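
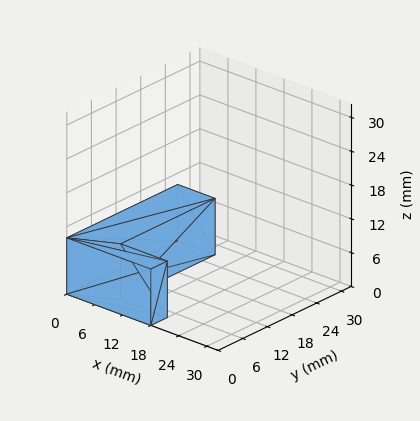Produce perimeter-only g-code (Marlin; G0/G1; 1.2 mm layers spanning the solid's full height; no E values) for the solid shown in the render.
Reading the render: the shape is an L-shaped prism: outer 18 × 27 mm, arm thicknesses ≈ 4 mm (horizontal) and 8 mm (vertical), extruded 10 mm in z (dimensions read to the nearest mm from the axis ticks). For the g-code, the solid's height is divided into equal slices at the stated Δz and each level perimeter traced with G1 moves after a G0 lift.

; perimeter-only toolpath
G21 ; units = mm
G90 ; absolute positioning
G28 ; home
; layer 1
G0 Z1.2
G0 X0.0 Y0.0
G1 X18.0 Y0.0
G1 X18.0 Y4.0
G1 X8.0 Y4.0
G1 X8.0 Y27.0
G1 X0.0 Y27.0
G1 X0.0 Y0.0
; layer 2
G0 Z2.5
G0 X0.0 Y0.0
G1 X18.0 Y0.0
G1 X18.0 Y4.0
G1 X8.0 Y4.0
G1 X8.0 Y27.0
G1 X0.0 Y27.0
G1 X0.0 Y0.0
; layer 3
G0 Z3.8
G0 X0.0 Y0.0
G1 X18.0 Y0.0
G1 X18.0 Y4.0
G1 X8.0 Y4.0
G1 X8.0 Y27.0
G1 X0.0 Y27.0
G1 X0.0 Y0.0
; layer 4
G0 Z5.0
G0 X0.0 Y0.0
G1 X18.0 Y0.0
G1 X18.0 Y4.0
G1 X8.0 Y4.0
G1 X8.0 Y27.0
G1 X0.0 Y27.0
G1 X0.0 Y0.0
; layer 5
G0 Z6.2
G0 X0.0 Y0.0
G1 X18.0 Y0.0
G1 X18.0 Y4.0
G1 X8.0 Y4.0
G1 X8.0 Y27.0
G1 X0.0 Y27.0
G1 X0.0 Y0.0
; layer 6
G0 Z7.5
G0 X0.0 Y0.0
G1 X18.0 Y0.0
G1 X18.0 Y4.0
G1 X8.0 Y4.0
G1 X8.0 Y27.0
G1 X0.0 Y27.0
G1 X0.0 Y0.0
; layer 7
G0 Z8.8
G0 X0.0 Y0.0
G1 X18.0 Y0.0
G1 X18.0 Y4.0
G1 X8.0 Y4.0
G1 X8.0 Y27.0
G1 X0.0 Y27.0
G1 X0.0 Y0.0
; layer 8
G0 Z10.0
G0 X0.0 Y0.0
G1 X18.0 Y0.0
G1 X18.0 Y4.0
G1 X8.0 Y4.0
G1 X8.0 Y27.0
G1 X0.0 Y27.0
G1 X0.0 Y0.0
M2 ; end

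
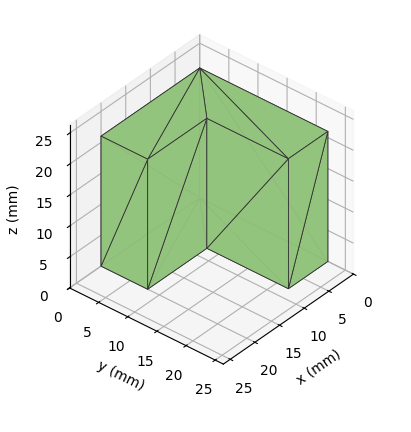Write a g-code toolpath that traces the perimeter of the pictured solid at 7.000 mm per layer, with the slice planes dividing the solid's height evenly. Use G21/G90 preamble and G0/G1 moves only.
Reading the render: the shape is an L-shaped prism: outer 20 × 22 mm, arm thicknesses ≈ 8 mm (horizontal) and 8 mm (vertical), extruded 21 mm in z (dimensions read to the nearest mm from the axis ticks). For the g-code, the solid's height is divided into equal slices at the stated Δz and each level perimeter traced with G1 moves after a G0 lift.

; perimeter-only toolpath
G21 ; units = mm
G90 ; absolute positioning
G28 ; home
; layer 1
G0 Z7.000
G0 X0.000 Y0.000
G1 X20.000 Y0.000
G1 X20.000 Y8.000
G1 X8.000 Y8.000
G1 X8.000 Y22.000
G1 X0.000 Y22.000
G1 X0.000 Y0.000
; layer 2
G0 Z14.000
G0 X0.000 Y0.000
G1 X20.000 Y0.000
G1 X20.000 Y8.000
G1 X8.000 Y8.000
G1 X8.000 Y22.000
G1 X0.000 Y22.000
G1 X0.000 Y0.000
; layer 3
G0 Z21.000
G0 X0.000 Y0.000
G1 X20.000 Y0.000
G1 X20.000 Y8.000
G1 X8.000 Y8.000
G1 X8.000 Y22.000
G1 X0.000 Y22.000
G1 X0.000 Y0.000
M2 ; end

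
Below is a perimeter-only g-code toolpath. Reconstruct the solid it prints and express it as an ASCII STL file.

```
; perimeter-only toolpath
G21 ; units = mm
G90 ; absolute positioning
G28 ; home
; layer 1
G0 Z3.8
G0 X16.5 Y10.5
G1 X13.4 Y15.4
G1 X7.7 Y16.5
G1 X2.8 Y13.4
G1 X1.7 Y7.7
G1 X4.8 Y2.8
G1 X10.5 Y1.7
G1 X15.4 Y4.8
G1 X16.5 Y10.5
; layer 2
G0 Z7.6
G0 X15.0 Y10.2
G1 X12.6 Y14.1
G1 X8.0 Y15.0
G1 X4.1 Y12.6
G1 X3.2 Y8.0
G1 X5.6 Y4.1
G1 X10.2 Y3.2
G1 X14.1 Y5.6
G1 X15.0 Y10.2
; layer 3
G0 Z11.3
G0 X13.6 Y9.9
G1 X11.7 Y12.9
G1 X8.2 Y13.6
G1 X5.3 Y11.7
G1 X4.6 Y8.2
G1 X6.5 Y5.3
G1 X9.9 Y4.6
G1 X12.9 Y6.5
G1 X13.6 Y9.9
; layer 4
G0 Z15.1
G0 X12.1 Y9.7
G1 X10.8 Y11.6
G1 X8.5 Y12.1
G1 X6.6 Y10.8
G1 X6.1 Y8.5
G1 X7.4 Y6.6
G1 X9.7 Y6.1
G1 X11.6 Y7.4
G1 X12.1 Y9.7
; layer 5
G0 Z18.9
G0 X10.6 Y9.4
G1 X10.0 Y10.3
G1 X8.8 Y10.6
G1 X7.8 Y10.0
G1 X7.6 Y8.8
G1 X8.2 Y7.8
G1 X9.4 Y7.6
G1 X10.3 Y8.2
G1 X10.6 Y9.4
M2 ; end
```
solid part
  facet normal 0.0000 0.0000 -1.0000
    outer loop
      vertex 7.4 18.0 0.0
      vertex 14.3 16.6 0.0
      vertex 18.0 10.8 0.0
    endloop
  endfacet
  facet normal 0.0000 0.0000 -1.0000
    outer loop
      vertex 1.6 14.3 0.0
      vertex 7.4 18.0 0.0
      vertex 18.0 10.8 0.0
    endloop
  endfacet
  facet normal 0.0000 0.0000 -1.0000
    outer loop
      vertex 0.2 7.4 0.0
      vertex 1.6 14.3 0.0
      vertex 18.0 10.8 0.0
    endloop
  endfacet
  facet normal 0.0000 0.0000 -1.0000
    outer loop
      vertex 3.9 1.6 0.0
      vertex 0.2 7.4 0.0
      vertex 18.0 10.8 0.0
    endloop
  endfacet
  facet normal 0.0000 0.0000 -1.0000
    outer loop
      vertex 10.8 0.2 0.0
      vertex 3.9 1.6 0.0
      vertex 18.0 10.8 0.0
    endloop
  endfacet
  facet normal 0.0000 0.0000 -1.0000
    outer loop
      vertex 16.6 3.9 0.0
      vertex 10.8 0.2 0.0
      vertex 18.0 10.8 0.0
    endloop
  endfacet
  facet normal 0.7905 0.5043 0.3477
    outer loop
      vertex 18.0 10.8 0.0
      vertex 14.3 16.6 0.0
      vertex 9.1 9.1 22.7
    endloop
  endfacet
  facet normal 0.1865 0.9193 0.3465
    outer loop
      vertex 14.3 16.6 0.0
      vertex 7.4 18.0 0.0
      vertex 9.1 9.1 22.7
    endloop
  endfacet
  facet normal -0.5043 0.7905 0.3477
    outer loop
      vertex 7.4 18.0 0.0
      vertex 1.6 14.3 0.0
      vertex 9.1 9.1 22.7
    endloop
  endfacet
  facet normal -0.9193 0.1865 0.3465
    outer loop
      vertex 1.6 14.3 0.0
      vertex 0.2 7.4 0.0
      vertex 9.1 9.1 22.7
    endloop
  endfacet
  facet normal -0.7905 -0.5043 0.3477
    outer loop
      vertex 0.2 7.4 0.0
      vertex 3.9 1.6 0.0
      vertex 9.1 9.1 22.7
    endloop
  endfacet
  facet normal -0.1865 -0.9193 0.3465
    outer loop
      vertex 3.9 1.6 0.0
      vertex 10.8 0.2 0.0
      vertex 9.1 9.1 22.7
    endloop
  endfacet
  facet normal 0.5043 -0.7905 0.3477
    outer loop
      vertex 10.8 0.2 0.0
      vertex 16.6 3.9 0.0
      vertex 9.1 9.1 22.7
    endloop
  endfacet
  facet normal 0.9193 -0.1865 0.3465
    outer loop
      vertex 16.6 3.9 0.0
      vertex 18.0 10.8 0.0
      vertex 9.1 9.1 22.7
    endloop
  endfacet
endsolid part

The G0 Z moves step by Δz≈3.8 mm. The G1 loops shrink linearly with z, so the solid tapers from its base footprint up to z≈22.7. Closing with a flat bottom cap and the tapered top and triangulating gives 14 facets — a regular 8-sided pyramid, base circumscribed radius ≈ 9.1 mm, apex at z ≈ 22.7 mm.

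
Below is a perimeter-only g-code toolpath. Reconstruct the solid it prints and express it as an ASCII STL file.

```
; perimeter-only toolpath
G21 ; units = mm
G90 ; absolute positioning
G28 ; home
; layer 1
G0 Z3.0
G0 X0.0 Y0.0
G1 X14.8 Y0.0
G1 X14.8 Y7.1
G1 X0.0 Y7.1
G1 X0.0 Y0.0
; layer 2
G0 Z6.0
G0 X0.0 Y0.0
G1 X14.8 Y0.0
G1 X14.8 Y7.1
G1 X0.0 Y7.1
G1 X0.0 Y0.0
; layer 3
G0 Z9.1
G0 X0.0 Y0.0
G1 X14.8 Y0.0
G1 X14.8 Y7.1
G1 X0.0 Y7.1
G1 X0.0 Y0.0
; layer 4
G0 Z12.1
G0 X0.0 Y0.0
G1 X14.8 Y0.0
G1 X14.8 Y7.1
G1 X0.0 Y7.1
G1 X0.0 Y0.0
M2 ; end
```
solid part
  facet normal 0.0000 0.0000 -1.0000
    outer loop
      vertex 14.8 7.1 0.0
      vertex 14.8 0.0 0.0
      vertex 0.0 0.0 0.0
    endloop
  endfacet
  facet normal 0.0000 0.0000 -1.0000
    outer loop
      vertex 0.0 7.1 0.0
      vertex 14.8 7.1 0.0
      vertex 0.0 0.0 0.0
    endloop
  endfacet
  facet normal 0.0000 0.0000 1.0000
    outer loop
      vertex 0.0 0.0 12.1
      vertex 14.8 0.0 12.1
      vertex 14.8 7.1 12.1
    endloop
  endfacet
  facet normal 0.0000 0.0000 1.0000
    outer loop
      vertex 0.0 0.0 12.1
      vertex 14.8 7.1 12.1
      vertex 0.0 7.1 12.1
    endloop
  endfacet
  facet normal 0.0000 -1.0000 0.0000
    outer loop
      vertex 0.0 0.0 0.0
      vertex 14.8 0.0 0.0
      vertex 14.8 0.0 12.1
    endloop
  endfacet
  facet normal 0.0000 -1.0000 0.0000
    outer loop
      vertex 0.0 0.0 0.0
      vertex 14.8 0.0 12.1
      vertex 0.0 0.0 12.1
    endloop
  endfacet
  facet normal 0.0000 1.0000 0.0000
    outer loop
      vertex 14.8 7.1 12.1
      vertex 14.8 7.1 0.0
      vertex 0.0 7.1 0.0
    endloop
  endfacet
  facet normal 0.0000 1.0000 0.0000
    outer loop
      vertex 0.0 7.1 12.1
      vertex 14.8 7.1 12.1
      vertex 0.0 7.1 0.0
    endloop
  endfacet
  facet normal -1.0000 0.0000 0.0000
    outer loop
      vertex 0.0 7.1 12.1
      vertex 0.0 7.1 0.0
      vertex 0.0 0.0 0.0
    endloop
  endfacet
  facet normal -1.0000 0.0000 0.0000
    outer loop
      vertex 0.0 0.0 12.1
      vertex 0.0 7.1 12.1
      vertex 0.0 0.0 0.0
    endloop
  endfacet
  facet normal 1.0000 0.0000 0.0000
    outer loop
      vertex 14.8 0.0 0.0
      vertex 14.8 7.1 0.0
      vertex 14.8 7.1 12.1
    endloop
  endfacet
  facet normal 1.0000 0.0000 0.0000
    outer loop
      vertex 14.8 0.0 0.0
      vertex 14.8 7.1 12.1
      vertex 14.8 0.0 12.1
    endloop
  endfacet
endsolid part

The G0 Z moves step by Δz≈3.0 mm. Every layer's G1 loop is the same polygon, so the solid is a straight extrusion of it from z=0 to z≈12.1. Closing with flat bottom and top caps and triangulating gives 12 facets — a rectangular box, roughly 14.8 × 7.1 mm footprint and 12.1 mm tall.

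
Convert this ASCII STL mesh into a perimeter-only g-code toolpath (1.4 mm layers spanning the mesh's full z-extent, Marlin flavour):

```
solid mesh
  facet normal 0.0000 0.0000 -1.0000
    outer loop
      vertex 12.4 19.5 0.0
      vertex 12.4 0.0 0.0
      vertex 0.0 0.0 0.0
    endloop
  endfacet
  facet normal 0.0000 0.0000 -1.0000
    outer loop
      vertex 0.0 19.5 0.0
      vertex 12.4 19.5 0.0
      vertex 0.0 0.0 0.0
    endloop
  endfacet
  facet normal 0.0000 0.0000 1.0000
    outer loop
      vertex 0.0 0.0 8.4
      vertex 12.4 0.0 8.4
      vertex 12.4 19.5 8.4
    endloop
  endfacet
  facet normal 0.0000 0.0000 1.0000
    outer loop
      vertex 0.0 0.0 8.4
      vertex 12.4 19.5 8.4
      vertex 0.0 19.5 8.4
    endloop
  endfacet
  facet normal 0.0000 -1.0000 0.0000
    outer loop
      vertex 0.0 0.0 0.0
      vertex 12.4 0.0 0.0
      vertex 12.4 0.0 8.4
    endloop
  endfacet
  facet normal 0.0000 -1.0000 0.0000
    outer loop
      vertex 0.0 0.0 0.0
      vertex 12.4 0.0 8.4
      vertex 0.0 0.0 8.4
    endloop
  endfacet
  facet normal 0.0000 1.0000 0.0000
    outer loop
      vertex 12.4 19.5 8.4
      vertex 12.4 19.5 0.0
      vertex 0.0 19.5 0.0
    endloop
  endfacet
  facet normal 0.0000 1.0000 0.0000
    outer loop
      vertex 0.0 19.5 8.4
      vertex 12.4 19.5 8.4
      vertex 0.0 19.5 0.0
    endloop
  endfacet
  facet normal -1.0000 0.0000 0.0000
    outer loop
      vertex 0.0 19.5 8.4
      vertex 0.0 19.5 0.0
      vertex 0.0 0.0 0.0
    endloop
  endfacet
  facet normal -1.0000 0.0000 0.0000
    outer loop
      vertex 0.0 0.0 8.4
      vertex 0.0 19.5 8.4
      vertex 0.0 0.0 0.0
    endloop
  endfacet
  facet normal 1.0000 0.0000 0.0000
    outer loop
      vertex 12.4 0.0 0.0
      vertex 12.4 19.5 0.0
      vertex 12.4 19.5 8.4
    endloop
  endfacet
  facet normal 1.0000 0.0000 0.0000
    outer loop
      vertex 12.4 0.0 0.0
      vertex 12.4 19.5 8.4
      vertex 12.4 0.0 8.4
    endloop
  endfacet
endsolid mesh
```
; perimeter-only toolpath
G21 ; units = mm
G90 ; absolute positioning
G28 ; home
; layer 1
G0 Z1.4
G0 X0.0 Y0.0
G1 X12.4 Y0.0
G1 X12.4 Y19.5
G1 X0.0 Y19.5
G1 X0.0 Y0.0
; layer 2
G0 Z2.8
G0 X0.0 Y0.0
G1 X12.4 Y0.0
G1 X12.4 Y19.5
G1 X0.0 Y19.5
G1 X0.0 Y0.0
; layer 3
G0 Z4.2
G0 X0.0 Y0.0
G1 X12.4 Y0.0
G1 X12.4 Y19.5
G1 X0.0 Y19.5
G1 X0.0 Y0.0
; layer 4
G0 Z5.6
G0 X0.0 Y0.0
G1 X12.4 Y0.0
G1 X12.4 Y19.5
G1 X0.0 Y19.5
G1 X0.0 Y0.0
; layer 5
G0 Z7.0
G0 X0.0 Y0.0
G1 X12.4 Y0.0
G1 X12.4 Y19.5
G1 X0.0 Y19.5
G1 X0.0 Y0.0
; layer 6
G0 Z8.4
G0 X0.0 Y0.0
G1 X12.4 Y0.0
G1 X12.4 Y19.5
G1 X0.0 Y19.5
G1 X0.0 Y0.0
M2 ; end

The solid is a rectangular box, roughly 12.4 × 19.5 mm footprint and 8.4 mm tall. Slicing at Δz = 1.4 mm — 6 equal slices spanning the solid's height, so layer i sits at z = i·h/6 — gives 6 non-empty perimeters. Each is a 4-segment closed polygon; G0 lifts to the layer z and rapids to the start vertex, then G1 traces the edges.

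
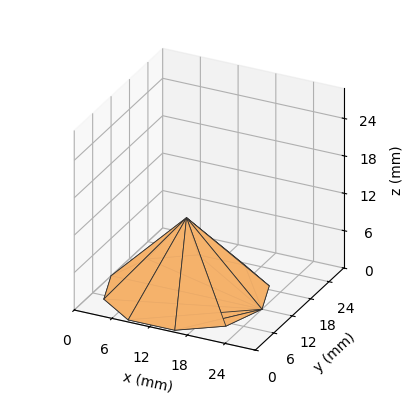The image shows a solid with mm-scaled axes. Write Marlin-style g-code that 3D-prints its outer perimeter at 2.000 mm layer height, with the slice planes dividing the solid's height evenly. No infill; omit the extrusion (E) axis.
Reading the render: the shape is a regular 10-sided pyramid, base circumscribed radius ≈ 12 mm, apex at z ≈ 12 mm (dimensions read to the nearest mm from the axis ticks). For the g-code, the solid's height is divided into equal slices at the stated Δz and each level perimeter traced with G1 moves after a G0 lift.

; perimeter-only toolpath
G21 ; units = mm
G90 ; absolute positioning
G28 ; home
; layer 1
G0 Z2.000
G0 X22.000 Y12.000
G1 X20.090 Y17.878
G1 X15.090 Y21.511
G1 X8.910 Y21.511
G1 X3.910 Y17.878
G1 X2.000 Y12.000
G1 X3.910 Y6.123
G1 X8.910 Y2.489
G1 X15.090 Y2.489
G1 X20.090 Y6.123
G1 X22.000 Y12.000
; layer 2
G0 Z4.000
G0 X20.000 Y12.000
G1 X18.472 Y16.702
G1 X14.472 Y19.609
G1 X9.528 Y19.609
G1 X5.528 Y16.702
G1 X4.000 Y12.000
G1 X5.528 Y7.298
G1 X9.528 Y4.391
G1 X14.472 Y4.391
G1 X18.472 Y7.298
G1 X20.000 Y12.000
; layer 3
G0 Z6.000
G0 X18.000 Y12.000
G1 X16.854 Y15.527
G1 X13.854 Y17.706
G1 X10.146 Y17.706
G1 X7.146 Y15.527
G1 X6.000 Y12.000
G1 X7.146 Y8.473
G1 X10.146 Y6.293
G1 X13.854 Y6.293
G1 X16.854 Y8.473
G1 X18.000 Y12.000
; layer 4
G0 Z8.000
G0 X16.000 Y12.000
G1 X15.236 Y14.351
G1 X13.236 Y15.804
G1 X10.764 Y15.804
G1 X8.764 Y14.351
G1 X8.000 Y12.000
G1 X8.764 Y9.649
G1 X10.764 Y8.196
G1 X13.236 Y8.196
G1 X15.236 Y9.649
G1 X16.000 Y12.000
; layer 5
G0 Z10.000
G0 X14.000 Y12.000
G1 X13.618 Y13.175
G1 X12.618 Y13.902
G1 X11.382 Y13.902
G1 X10.382 Y13.175
G1 X10.000 Y12.000
G1 X10.382 Y10.825
G1 X11.382 Y10.098
G1 X12.618 Y10.098
G1 X13.618 Y10.825
G1 X14.000 Y12.000
M2 ; end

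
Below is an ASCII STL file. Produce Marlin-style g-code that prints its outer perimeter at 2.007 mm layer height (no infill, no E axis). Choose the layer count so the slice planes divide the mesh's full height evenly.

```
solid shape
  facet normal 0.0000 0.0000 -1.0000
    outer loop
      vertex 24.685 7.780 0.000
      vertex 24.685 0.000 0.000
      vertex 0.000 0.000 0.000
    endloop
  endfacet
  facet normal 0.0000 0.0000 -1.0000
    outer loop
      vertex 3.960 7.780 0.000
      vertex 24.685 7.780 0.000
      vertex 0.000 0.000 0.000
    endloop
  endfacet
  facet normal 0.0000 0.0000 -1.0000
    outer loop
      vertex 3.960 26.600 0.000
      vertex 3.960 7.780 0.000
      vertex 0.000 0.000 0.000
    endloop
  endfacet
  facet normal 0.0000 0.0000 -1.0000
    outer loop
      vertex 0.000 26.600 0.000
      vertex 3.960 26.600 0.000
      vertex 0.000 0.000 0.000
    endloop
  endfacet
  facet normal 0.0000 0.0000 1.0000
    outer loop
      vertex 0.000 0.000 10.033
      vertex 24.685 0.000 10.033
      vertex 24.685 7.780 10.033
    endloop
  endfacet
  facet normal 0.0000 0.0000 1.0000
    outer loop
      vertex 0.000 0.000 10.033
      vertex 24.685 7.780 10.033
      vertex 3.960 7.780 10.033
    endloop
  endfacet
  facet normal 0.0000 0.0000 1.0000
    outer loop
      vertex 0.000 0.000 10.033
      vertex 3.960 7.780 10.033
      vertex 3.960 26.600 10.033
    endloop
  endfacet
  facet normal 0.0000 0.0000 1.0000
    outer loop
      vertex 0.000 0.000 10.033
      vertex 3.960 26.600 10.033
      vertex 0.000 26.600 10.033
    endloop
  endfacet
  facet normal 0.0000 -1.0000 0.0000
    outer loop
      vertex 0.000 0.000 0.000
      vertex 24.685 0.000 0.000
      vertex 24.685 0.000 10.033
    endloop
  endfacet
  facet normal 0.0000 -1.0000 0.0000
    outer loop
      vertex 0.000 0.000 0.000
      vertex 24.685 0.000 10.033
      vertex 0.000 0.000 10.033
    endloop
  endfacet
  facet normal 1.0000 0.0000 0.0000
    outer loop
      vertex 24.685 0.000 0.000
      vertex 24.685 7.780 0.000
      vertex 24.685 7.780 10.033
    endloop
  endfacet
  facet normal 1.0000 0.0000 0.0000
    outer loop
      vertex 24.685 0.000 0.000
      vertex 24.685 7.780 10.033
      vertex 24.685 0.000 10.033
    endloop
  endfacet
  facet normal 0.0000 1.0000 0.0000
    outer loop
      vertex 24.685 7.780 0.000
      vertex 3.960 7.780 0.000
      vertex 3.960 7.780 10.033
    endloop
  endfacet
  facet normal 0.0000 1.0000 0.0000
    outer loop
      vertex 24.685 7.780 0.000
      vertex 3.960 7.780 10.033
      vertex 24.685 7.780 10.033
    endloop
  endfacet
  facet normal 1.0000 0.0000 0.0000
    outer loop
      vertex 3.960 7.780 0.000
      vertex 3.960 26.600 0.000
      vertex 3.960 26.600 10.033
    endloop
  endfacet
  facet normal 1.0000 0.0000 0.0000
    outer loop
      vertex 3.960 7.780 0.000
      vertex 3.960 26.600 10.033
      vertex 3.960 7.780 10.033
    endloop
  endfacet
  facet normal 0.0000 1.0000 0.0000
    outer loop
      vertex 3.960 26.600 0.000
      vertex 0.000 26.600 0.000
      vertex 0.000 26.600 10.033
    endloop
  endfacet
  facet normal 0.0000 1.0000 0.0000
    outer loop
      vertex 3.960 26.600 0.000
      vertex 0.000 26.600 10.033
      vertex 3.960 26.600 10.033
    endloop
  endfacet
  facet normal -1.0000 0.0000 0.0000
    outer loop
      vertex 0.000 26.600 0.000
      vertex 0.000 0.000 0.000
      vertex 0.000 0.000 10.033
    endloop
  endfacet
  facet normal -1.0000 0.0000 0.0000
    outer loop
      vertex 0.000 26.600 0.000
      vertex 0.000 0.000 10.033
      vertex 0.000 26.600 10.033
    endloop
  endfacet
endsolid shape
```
; perimeter-only toolpath
G21 ; units = mm
G90 ; absolute positioning
G28 ; home
; layer 1
G0 Z2.007
G0 X0.000 Y0.000
G1 X24.685 Y0.000
G1 X24.685 Y7.780
G1 X3.960 Y7.780
G1 X3.960 Y26.600
G1 X0.000 Y26.600
G1 X0.000 Y0.000
; layer 2
G0 Z4.013
G0 X0.000 Y0.000
G1 X24.685 Y0.000
G1 X24.685 Y7.780
G1 X3.960 Y7.780
G1 X3.960 Y26.600
G1 X0.000 Y26.600
G1 X0.000 Y0.000
; layer 3
G0 Z6.020
G0 X0.000 Y0.000
G1 X24.685 Y0.000
G1 X24.685 Y7.780
G1 X3.960 Y7.780
G1 X3.960 Y26.600
G1 X0.000 Y26.600
G1 X0.000 Y0.000
; layer 4
G0 Z8.026
G0 X0.000 Y0.000
G1 X24.685 Y0.000
G1 X24.685 Y7.780
G1 X3.960 Y7.780
G1 X3.960 Y26.600
G1 X0.000 Y26.600
G1 X0.000 Y0.000
; layer 5
G0 Z10.033
G0 X0.000 Y0.000
G1 X24.685 Y0.000
G1 X24.685 Y7.780
G1 X3.960 Y7.780
G1 X3.960 Y26.600
G1 X0.000 Y26.600
G1 X0.000 Y0.000
M2 ; end

The solid is an L-shaped prism: outer 24.7 × 26.6 mm, arm thicknesses ≈ 7.78 mm (horizontal) and 3.96 mm (vertical), extruded 10 mm in z. Slicing at Δz = 2.007 mm — 5 equal slices spanning the solid's height, so layer i sits at z = i·h/5 — gives 5 non-empty perimeters. Each is a 6-segment closed polygon; G0 lifts to the layer z and rapids to the start vertex, then G1 traces the edges.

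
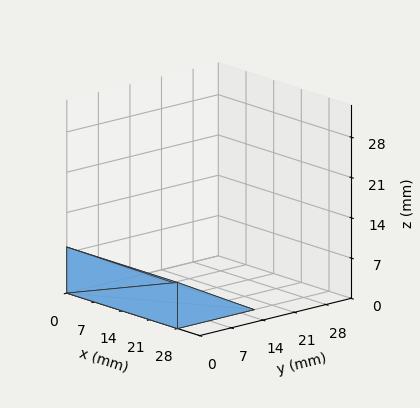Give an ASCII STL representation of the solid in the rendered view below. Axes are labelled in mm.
Reading the render: the shape is a wedge (ramp): 28 × 17 mm base, rising to 8 mm along the y=0 edge and sloping linearly to z=0 at y=17 (dimensions read to the nearest mm from the axis ticks). For the STL, each face is triangulated and given an outward normal.

solid part
  facet normal 0.0000 0.0000 -1.0000
    outer loop
      vertex 28.0 17.0 0.0
      vertex 28.0 0.0 0.0
      vertex 0.0 0.0 0.0
    endloop
  endfacet
  facet normal 0.0000 0.0000 -1.0000
    outer loop
      vertex 0.0 17.0 0.0
      vertex 28.0 17.0 0.0
      vertex 0.0 0.0 0.0
    endloop
  endfacet
  facet normal 0.0000 -1.0000 0.0000
    outer loop
      vertex 0.0 0.0 0.0
      vertex 28.0 0.0 0.0
      vertex 28.0 0.0 8.0
    endloop
  endfacet
  facet normal 0.0000 -1.0000 0.0000
    outer loop
      vertex 0.0 0.0 0.0
      vertex 28.0 0.0 8.0
      vertex 0.0 0.0 8.0
    endloop
  endfacet
  facet normal 0.0000 0.4258 0.9048
    outer loop
      vertex 0.0 0.0 8.0
      vertex 28.0 0.0 8.0
      vertex 28.0 17.0 0.0
    endloop
  endfacet
  facet normal 0.0000 0.4258 0.9048
    outer loop
      vertex 0.0 0.0 8.0
      vertex 28.0 17.0 0.0
      vertex 0.0 17.0 0.0
    endloop
  endfacet
  facet normal -1.0000 0.0000 0.0000
    outer loop
      vertex 0.0 0.0 8.0
      vertex 0.0 17.0 0.0
      vertex 0.0 0.0 0.0
    endloop
  endfacet
  facet normal 1.0000 0.0000 0.0000
    outer loop
      vertex 28.0 0.0 0.0
      vertex 28.0 17.0 0.0
      vertex 28.0 0.0 8.0
    endloop
  endfacet
endsolid part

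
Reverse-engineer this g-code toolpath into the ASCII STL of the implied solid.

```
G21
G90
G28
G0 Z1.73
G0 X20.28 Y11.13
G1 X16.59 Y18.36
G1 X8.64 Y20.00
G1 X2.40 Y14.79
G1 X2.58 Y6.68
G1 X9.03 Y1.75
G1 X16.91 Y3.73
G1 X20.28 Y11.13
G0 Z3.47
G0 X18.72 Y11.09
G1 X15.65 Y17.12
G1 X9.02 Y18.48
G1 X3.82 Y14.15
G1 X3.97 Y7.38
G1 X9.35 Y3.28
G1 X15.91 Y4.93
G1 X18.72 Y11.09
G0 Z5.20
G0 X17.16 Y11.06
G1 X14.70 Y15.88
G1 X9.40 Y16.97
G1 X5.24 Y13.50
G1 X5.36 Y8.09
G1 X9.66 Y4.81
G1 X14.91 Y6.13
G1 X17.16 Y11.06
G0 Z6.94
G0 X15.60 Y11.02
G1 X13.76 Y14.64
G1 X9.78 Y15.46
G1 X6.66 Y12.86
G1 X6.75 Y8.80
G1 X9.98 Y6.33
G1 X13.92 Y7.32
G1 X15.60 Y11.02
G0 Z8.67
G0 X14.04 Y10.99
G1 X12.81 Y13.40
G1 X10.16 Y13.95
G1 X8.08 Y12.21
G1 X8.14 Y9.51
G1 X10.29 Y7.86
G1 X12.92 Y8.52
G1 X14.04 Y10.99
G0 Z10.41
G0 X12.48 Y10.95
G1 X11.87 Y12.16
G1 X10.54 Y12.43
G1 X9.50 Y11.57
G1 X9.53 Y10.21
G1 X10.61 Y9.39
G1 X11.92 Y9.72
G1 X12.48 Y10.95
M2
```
solid part
  facet normal 0.0000 0.0000 -1.0000
    outer loop
      vertex 8.26 21.51 0.00
      vertex 17.54 19.60 0.00
      vertex 21.84 11.16 0.00
    endloop
  endfacet
  facet normal 0.0000 0.0000 -1.0000
    outer loop
      vertex 0.98 15.44 0.00
      vertex 8.26 21.51 0.00
      vertex 21.84 11.16 0.00
    endloop
  endfacet
  facet normal 0.0000 0.0000 -1.0000
    outer loop
      vertex 1.19 5.97 0.00
      vertex 0.98 15.44 0.00
      vertex 21.84 11.16 0.00
    endloop
  endfacet
  facet normal 0.0000 0.0000 -1.0000
    outer loop
      vertex 8.72 0.22 0.00
      vertex 1.19 5.97 0.00
      vertex 21.84 11.16 0.00
    endloop
  endfacet
  facet normal 0.0000 0.0000 -1.0000
    outer loop
      vertex 17.91 2.53 0.00
      vertex 8.72 0.22 0.00
      vertex 21.84 11.16 0.00
    endloop
  endfacet
  facet normal 0.6922 0.3527 0.6296
    outer loop
      vertex 21.84 11.16 0.00
      vertex 17.54 19.60 0.00
      vertex 10.92 10.92 12.14
    endloop
  endfacet
  facet normal 0.1566 0.7610 0.6295
    outer loop
      vertex 17.54 19.60 0.00
      vertex 8.26 21.51 0.00
      vertex 10.92 10.92 12.14
    endloop
  endfacet
  facet normal -0.4976 0.5967 0.6296
    outer loop
      vertex 8.26 21.51 0.00
      vertex 0.98 15.44 0.00
      vertex 10.92 10.92 12.14
    endloop
  endfacet
  facet normal -0.7767 -0.0172 0.6296
    outer loop
      vertex 0.98 15.44 0.00
      vertex 1.19 5.97 0.00
      vertex 10.92 10.92 12.14
    endloop
  endfacet
  facet normal -0.4715 -0.6174 0.6296
    outer loop
      vertex 1.19 5.97 0.00
      vertex 8.72 0.22 0.00
      vertex 10.92 10.92 12.14
    endloop
  endfacet
  facet normal 0.1894 -0.7534 0.6297
    outer loop
      vertex 8.72 0.22 0.00
      vertex 17.91 2.53 0.00
      vertex 10.92 10.92 12.14
    endloop
  endfacet
  facet normal 0.7070 -0.3220 0.6296
    outer loop
      vertex 17.91 2.53 0.00
      vertex 21.84 11.16 0.00
      vertex 10.92 10.92 12.14
    endloop
  endfacet
endsolid part

The G0 Z moves step by Δz≈1.73 mm. The G1 loops shrink linearly with z, so the solid tapers from its base footprint up to z≈12.1. Closing with a flat bottom cap and the tapered top and triangulating gives 12 facets — a regular 7-sided pyramid, base circumscribed radius ≈ 10.9 mm, apex at z ≈ 12.1 mm.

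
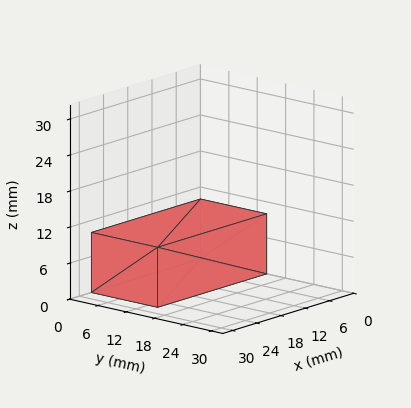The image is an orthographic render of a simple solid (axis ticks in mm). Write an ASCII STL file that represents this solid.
Reading the render: the shape is a rectangular box, roughly 27 × 14 mm footprint and 10 mm tall (dimensions read to the nearest mm from the axis ticks). For the STL, each face is triangulated and given an outward normal.

solid part
  facet normal 0.0000 0.0000 -1.0000
    outer loop
      vertex 27.0 14.0 0.0
      vertex 27.0 0.0 0.0
      vertex 0.0 0.0 0.0
    endloop
  endfacet
  facet normal 0.0000 0.0000 -1.0000
    outer loop
      vertex 0.0 14.0 0.0
      vertex 27.0 14.0 0.0
      vertex 0.0 0.0 0.0
    endloop
  endfacet
  facet normal 0.0000 0.0000 1.0000
    outer loop
      vertex 0.0 0.0 10.0
      vertex 27.0 0.0 10.0
      vertex 27.0 14.0 10.0
    endloop
  endfacet
  facet normal 0.0000 0.0000 1.0000
    outer loop
      vertex 0.0 0.0 10.0
      vertex 27.0 14.0 10.0
      vertex 0.0 14.0 10.0
    endloop
  endfacet
  facet normal 0.0000 -1.0000 0.0000
    outer loop
      vertex 0.0 0.0 0.0
      vertex 27.0 0.0 0.0
      vertex 27.0 0.0 10.0
    endloop
  endfacet
  facet normal 0.0000 -1.0000 0.0000
    outer loop
      vertex 0.0 0.0 0.0
      vertex 27.0 0.0 10.0
      vertex 0.0 0.0 10.0
    endloop
  endfacet
  facet normal 0.0000 1.0000 0.0000
    outer loop
      vertex 27.0 14.0 10.0
      vertex 27.0 14.0 0.0
      vertex 0.0 14.0 0.0
    endloop
  endfacet
  facet normal 0.0000 1.0000 0.0000
    outer loop
      vertex 0.0 14.0 10.0
      vertex 27.0 14.0 10.0
      vertex 0.0 14.0 0.0
    endloop
  endfacet
  facet normal -1.0000 0.0000 0.0000
    outer loop
      vertex 0.0 14.0 10.0
      vertex 0.0 14.0 0.0
      vertex 0.0 0.0 0.0
    endloop
  endfacet
  facet normal -1.0000 0.0000 0.0000
    outer loop
      vertex 0.0 0.0 10.0
      vertex 0.0 14.0 10.0
      vertex 0.0 0.0 0.0
    endloop
  endfacet
  facet normal 1.0000 0.0000 0.0000
    outer loop
      vertex 27.0 0.0 0.0
      vertex 27.0 14.0 0.0
      vertex 27.0 14.0 10.0
    endloop
  endfacet
  facet normal 1.0000 0.0000 0.0000
    outer loop
      vertex 27.0 0.0 0.0
      vertex 27.0 14.0 10.0
      vertex 27.0 0.0 10.0
    endloop
  endfacet
endsolid part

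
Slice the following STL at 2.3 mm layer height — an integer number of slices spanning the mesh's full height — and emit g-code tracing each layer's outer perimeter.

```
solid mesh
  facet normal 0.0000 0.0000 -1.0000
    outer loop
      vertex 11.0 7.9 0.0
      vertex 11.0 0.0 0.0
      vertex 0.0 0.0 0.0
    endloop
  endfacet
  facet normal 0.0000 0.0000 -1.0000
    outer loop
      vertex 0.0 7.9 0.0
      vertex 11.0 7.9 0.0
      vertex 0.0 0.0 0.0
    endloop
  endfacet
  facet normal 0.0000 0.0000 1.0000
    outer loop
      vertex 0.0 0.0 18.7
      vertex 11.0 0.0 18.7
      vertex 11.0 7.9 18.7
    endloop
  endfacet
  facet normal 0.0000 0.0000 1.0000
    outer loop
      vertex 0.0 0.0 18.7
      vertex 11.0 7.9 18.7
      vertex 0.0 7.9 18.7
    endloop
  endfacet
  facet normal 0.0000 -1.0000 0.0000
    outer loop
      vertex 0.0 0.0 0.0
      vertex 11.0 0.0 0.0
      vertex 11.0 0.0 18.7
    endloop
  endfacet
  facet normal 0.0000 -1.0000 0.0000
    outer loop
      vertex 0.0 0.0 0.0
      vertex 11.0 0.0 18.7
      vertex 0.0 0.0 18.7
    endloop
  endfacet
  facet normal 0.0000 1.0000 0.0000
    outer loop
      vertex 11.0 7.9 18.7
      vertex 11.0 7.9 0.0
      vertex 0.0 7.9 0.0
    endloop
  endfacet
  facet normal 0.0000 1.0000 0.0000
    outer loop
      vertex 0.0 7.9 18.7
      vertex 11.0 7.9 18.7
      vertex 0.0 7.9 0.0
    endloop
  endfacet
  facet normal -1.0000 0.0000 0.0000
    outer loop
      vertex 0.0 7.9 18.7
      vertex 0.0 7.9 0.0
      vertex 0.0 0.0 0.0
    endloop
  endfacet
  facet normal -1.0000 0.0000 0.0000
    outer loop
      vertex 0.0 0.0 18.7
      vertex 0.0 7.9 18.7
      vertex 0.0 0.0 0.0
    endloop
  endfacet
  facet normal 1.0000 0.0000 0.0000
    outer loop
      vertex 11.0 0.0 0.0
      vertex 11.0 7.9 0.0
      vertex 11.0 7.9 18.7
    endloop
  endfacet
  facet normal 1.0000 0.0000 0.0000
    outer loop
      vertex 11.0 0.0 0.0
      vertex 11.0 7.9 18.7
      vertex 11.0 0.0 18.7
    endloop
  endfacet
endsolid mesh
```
; perimeter-only toolpath
G21 ; units = mm
G90 ; absolute positioning
G28 ; home
; layer 1
G0 Z2.3
G0 X0.0 Y0.0
G1 X11.0 Y0.0
G1 X11.0 Y7.9
G1 X0.0 Y7.9
G1 X0.0 Y0.0
; layer 2
G0 Z4.7
G0 X0.0 Y0.0
G1 X11.0 Y0.0
G1 X11.0 Y7.9
G1 X0.0 Y7.9
G1 X0.0 Y0.0
; layer 3
G0 Z7.0
G0 X0.0 Y0.0
G1 X11.0 Y0.0
G1 X11.0 Y7.9
G1 X0.0 Y7.9
G1 X0.0 Y0.0
; layer 4
G0 Z9.3
G0 X0.0 Y0.0
G1 X11.0 Y0.0
G1 X11.0 Y7.9
G1 X0.0 Y7.9
G1 X0.0 Y0.0
; layer 5
G0 Z11.7
G0 X0.0 Y0.0
G1 X11.0 Y0.0
G1 X11.0 Y7.9
G1 X0.0 Y7.9
G1 X0.0 Y0.0
; layer 6
G0 Z14.0
G0 X0.0 Y0.0
G1 X11.0 Y0.0
G1 X11.0 Y7.9
G1 X0.0 Y7.9
G1 X0.0 Y0.0
; layer 7
G0 Z16.4
G0 X0.0 Y0.0
G1 X11.0 Y0.0
G1 X11.0 Y7.9
G1 X0.0 Y7.9
G1 X0.0 Y0.0
; layer 8
G0 Z18.7
G0 X0.0 Y0.0
G1 X11.0 Y0.0
G1 X11.0 Y7.9
G1 X0.0 Y7.9
G1 X0.0 Y0.0
M2 ; end

The solid is a rectangular box, roughly 11 × 7.9 mm footprint and 18.7 mm tall. Slicing at Δz = 2.3 mm — 8 equal slices spanning the solid's height, so layer i sits at z = i·h/8 — gives 8 non-empty perimeters. Each is a 4-segment closed polygon; G0 lifts to the layer z and rapids to the start vertex, then G1 traces the edges.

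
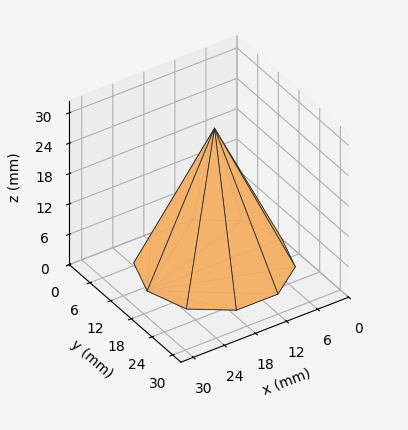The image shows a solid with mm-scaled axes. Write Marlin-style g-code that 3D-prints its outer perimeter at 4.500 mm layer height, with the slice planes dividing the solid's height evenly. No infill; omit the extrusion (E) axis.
Reading the render: the shape is a regular 10-sided pyramid, base circumscribed radius ≈ 13 mm, apex at z ≈ 27 mm (dimensions read to the nearest mm from the axis ticks). For the g-code, the solid's height is divided into equal slices at the stated Δz and each level perimeter traced with G1 moves after a G0 lift.

; perimeter-only toolpath
G21 ; units = mm
G90 ; absolute positioning
G28 ; home
; layer 1
G0 Z4.500
G0 X23.833 Y13.000
G1 X21.764 Y19.367
G1 X16.348 Y23.303
G1 X9.652 Y23.303
G1 X4.236 Y19.367
G1 X2.167 Y13.000
G1 X4.236 Y6.632
G1 X9.652 Y2.697
G1 X16.348 Y2.697
G1 X21.764 Y6.632
G1 X23.833 Y13.000
; layer 2
G0 Z9.000
G0 X21.667 Y13.000
G1 X20.011 Y18.094
G1 X15.678 Y21.243
G1 X10.322 Y21.243
G1 X5.989 Y18.094
G1 X4.333 Y13.000
G1 X5.989 Y7.906
G1 X10.322 Y4.757
G1 X15.678 Y4.757
G1 X20.011 Y7.906
G1 X21.667 Y13.000
; layer 3
G0 Z13.500
G0 X19.500 Y13.000
G1 X18.258 Y16.820
G1 X15.008 Y19.182
G1 X10.992 Y19.182
G1 X7.742 Y16.820
G1 X6.500 Y13.000
G1 X7.742 Y9.180
G1 X10.992 Y6.818
G1 X15.008 Y6.818
G1 X18.258 Y9.180
G1 X19.500 Y13.000
; layer 4
G0 Z18.000
G0 X17.333 Y13.000
G1 X16.506 Y15.547
G1 X14.339 Y17.121
G1 X11.661 Y17.121
G1 X9.494 Y15.547
G1 X8.667 Y13.000
G1 X9.494 Y10.453
G1 X11.661 Y8.879
G1 X14.339 Y8.879
G1 X16.506 Y10.453
G1 X17.333 Y13.000
; layer 5
G0 Z22.500
G0 X15.167 Y13.000
G1 X14.753 Y14.273
G1 X13.669 Y15.061
G1 X12.331 Y15.061
G1 X11.247 Y14.273
G1 X10.833 Y13.000
G1 X11.247 Y11.726
G1 X12.331 Y10.939
G1 X13.669 Y10.939
G1 X14.753 Y11.726
G1 X15.167 Y13.000
M2 ; end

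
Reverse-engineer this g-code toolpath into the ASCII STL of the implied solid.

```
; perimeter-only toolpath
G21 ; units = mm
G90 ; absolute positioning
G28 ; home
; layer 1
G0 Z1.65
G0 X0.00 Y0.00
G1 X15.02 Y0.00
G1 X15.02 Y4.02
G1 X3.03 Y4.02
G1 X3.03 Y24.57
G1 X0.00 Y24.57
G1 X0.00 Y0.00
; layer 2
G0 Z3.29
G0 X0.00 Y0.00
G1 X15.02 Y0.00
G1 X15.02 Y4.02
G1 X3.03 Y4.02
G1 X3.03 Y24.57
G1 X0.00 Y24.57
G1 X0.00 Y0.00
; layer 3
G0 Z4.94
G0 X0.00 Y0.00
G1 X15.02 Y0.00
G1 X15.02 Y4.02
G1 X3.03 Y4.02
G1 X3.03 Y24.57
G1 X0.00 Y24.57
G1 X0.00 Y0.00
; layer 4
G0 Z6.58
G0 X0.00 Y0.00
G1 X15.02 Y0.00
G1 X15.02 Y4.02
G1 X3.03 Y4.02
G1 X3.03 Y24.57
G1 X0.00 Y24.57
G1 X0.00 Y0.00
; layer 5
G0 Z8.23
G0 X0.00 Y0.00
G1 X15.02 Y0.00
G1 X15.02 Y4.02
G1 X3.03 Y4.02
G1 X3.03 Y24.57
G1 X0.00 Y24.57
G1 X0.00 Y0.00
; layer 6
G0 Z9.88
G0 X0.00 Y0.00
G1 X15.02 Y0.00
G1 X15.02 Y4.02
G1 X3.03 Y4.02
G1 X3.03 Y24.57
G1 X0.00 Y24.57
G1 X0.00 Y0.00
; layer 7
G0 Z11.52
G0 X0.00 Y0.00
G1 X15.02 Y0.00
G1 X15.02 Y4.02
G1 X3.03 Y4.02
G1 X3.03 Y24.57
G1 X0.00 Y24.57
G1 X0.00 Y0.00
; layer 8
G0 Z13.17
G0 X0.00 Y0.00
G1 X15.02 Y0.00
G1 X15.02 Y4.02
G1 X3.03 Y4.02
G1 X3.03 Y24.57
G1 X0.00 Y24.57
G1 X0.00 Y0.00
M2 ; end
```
solid part
  facet normal 0.0000 0.0000 -1.0000
    outer loop
      vertex 15.02 4.02 0.00
      vertex 15.02 0.00 0.00
      vertex 0.00 0.00 0.00
    endloop
  endfacet
  facet normal 0.0000 0.0000 -1.0000
    outer loop
      vertex 3.03 4.02 0.00
      vertex 15.02 4.02 0.00
      vertex 0.00 0.00 0.00
    endloop
  endfacet
  facet normal 0.0000 0.0000 -1.0000
    outer loop
      vertex 3.03 24.57 0.00
      vertex 3.03 4.02 0.00
      vertex 0.00 0.00 0.00
    endloop
  endfacet
  facet normal 0.0000 0.0000 -1.0000
    outer loop
      vertex 0.00 24.57 0.00
      vertex 3.03 24.57 0.00
      vertex 0.00 0.00 0.00
    endloop
  endfacet
  facet normal 0.0000 0.0000 1.0000
    outer loop
      vertex 0.00 0.00 13.17
      vertex 15.02 0.00 13.17
      vertex 15.02 4.02 13.17
    endloop
  endfacet
  facet normal 0.0000 0.0000 1.0000
    outer loop
      vertex 0.00 0.00 13.17
      vertex 15.02 4.02 13.17
      vertex 3.03 4.02 13.17
    endloop
  endfacet
  facet normal 0.0000 0.0000 1.0000
    outer loop
      vertex 0.00 0.00 13.17
      vertex 3.03 4.02 13.17
      vertex 3.03 24.57 13.17
    endloop
  endfacet
  facet normal 0.0000 0.0000 1.0000
    outer loop
      vertex 0.00 0.00 13.17
      vertex 3.03 24.57 13.17
      vertex 0.00 24.57 13.17
    endloop
  endfacet
  facet normal 0.0000 -1.0000 0.0000
    outer loop
      vertex 0.00 0.00 0.00
      vertex 15.02 0.00 0.00
      vertex 15.02 0.00 13.17
    endloop
  endfacet
  facet normal 0.0000 -1.0000 0.0000
    outer loop
      vertex 0.00 0.00 0.00
      vertex 15.02 0.00 13.17
      vertex 0.00 0.00 13.17
    endloop
  endfacet
  facet normal 1.0000 0.0000 0.0000
    outer loop
      vertex 15.02 0.00 0.00
      vertex 15.02 4.02 0.00
      vertex 15.02 4.02 13.17
    endloop
  endfacet
  facet normal 1.0000 0.0000 0.0000
    outer loop
      vertex 15.02 0.00 0.00
      vertex 15.02 4.02 13.17
      vertex 15.02 0.00 13.17
    endloop
  endfacet
  facet normal 0.0000 1.0000 0.0000
    outer loop
      vertex 15.02 4.02 0.00
      vertex 3.03 4.02 0.00
      vertex 3.03 4.02 13.17
    endloop
  endfacet
  facet normal 0.0000 1.0000 0.0000
    outer loop
      vertex 15.02 4.02 0.00
      vertex 3.03 4.02 13.17
      vertex 15.02 4.02 13.17
    endloop
  endfacet
  facet normal 1.0000 0.0000 0.0000
    outer loop
      vertex 3.03 4.02 0.00
      vertex 3.03 24.57 0.00
      vertex 3.03 24.57 13.17
    endloop
  endfacet
  facet normal 1.0000 0.0000 0.0000
    outer loop
      vertex 3.03 4.02 0.00
      vertex 3.03 24.57 13.17
      vertex 3.03 4.02 13.17
    endloop
  endfacet
  facet normal 0.0000 1.0000 0.0000
    outer loop
      vertex 3.03 24.57 0.00
      vertex 0.00 24.57 0.00
      vertex 0.00 24.57 13.17
    endloop
  endfacet
  facet normal 0.0000 1.0000 0.0000
    outer loop
      vertex 3.03 24.57 0.00
      vertex 0.00 24.57 13.17
      vertex 3.03 24.57 13.17
    endloop
  endfacet
  facet normal -1.0000 0.0000 0.0000
    outer loop
      vertex 0.00 24.57 0.00
      vertex 0.00 0.00 0.00
      vertex 0.00 0.00 13.17
    endloop
  endfacet
  facet normal -1.0000 0.0000 0.0000
    outer loop
      vertex 0.00 24.57 0.00
      vertex 0.00 0.00 13.17
      vertex 0.00 24.57 13.17
    endloop
  endfacet
endsolid part

The G0 Z moves step by Δz≈1.65 mm. Every layer's G1 loop is the same polygon, so the solid is a straight extrusion of it from z=0 to z≈13.2. Closing with flat bottom and top caps and triangulating gives 20 facets — an L-shaped prism: outer 15 × 24.6 mm, arm thicknesses ≈ 4.02 mm (horizontal) and 3.03 mm (vertical), extruded 13.2 mm in z.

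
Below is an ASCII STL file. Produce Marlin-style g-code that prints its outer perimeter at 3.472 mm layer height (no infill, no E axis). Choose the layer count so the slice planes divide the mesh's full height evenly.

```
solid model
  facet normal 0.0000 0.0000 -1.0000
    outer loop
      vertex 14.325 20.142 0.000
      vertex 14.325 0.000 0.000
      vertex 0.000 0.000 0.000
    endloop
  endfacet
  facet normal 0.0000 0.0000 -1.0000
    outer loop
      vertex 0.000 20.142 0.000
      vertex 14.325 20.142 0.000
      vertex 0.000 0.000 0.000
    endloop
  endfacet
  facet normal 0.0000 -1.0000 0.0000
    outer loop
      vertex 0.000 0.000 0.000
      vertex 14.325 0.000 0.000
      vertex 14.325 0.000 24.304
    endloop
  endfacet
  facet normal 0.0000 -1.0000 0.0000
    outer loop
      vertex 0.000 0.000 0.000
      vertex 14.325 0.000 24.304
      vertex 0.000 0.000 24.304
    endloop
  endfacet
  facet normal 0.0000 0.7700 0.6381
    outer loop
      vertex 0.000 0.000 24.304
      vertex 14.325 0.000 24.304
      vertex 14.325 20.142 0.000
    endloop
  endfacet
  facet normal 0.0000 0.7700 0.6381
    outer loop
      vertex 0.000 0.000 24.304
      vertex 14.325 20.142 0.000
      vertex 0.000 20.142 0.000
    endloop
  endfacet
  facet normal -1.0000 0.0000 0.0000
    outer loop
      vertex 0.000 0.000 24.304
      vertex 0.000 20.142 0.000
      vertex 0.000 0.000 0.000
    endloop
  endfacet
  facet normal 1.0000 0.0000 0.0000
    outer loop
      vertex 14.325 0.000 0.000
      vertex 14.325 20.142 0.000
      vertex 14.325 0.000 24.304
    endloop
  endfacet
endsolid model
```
; perimeter-only toolpath
G21 ; units = mm
G90 ; absolute positioning
G28 ; home
; layer 1
G0 Z3.472
G0 X0.000 Y0.000
G1 X14.325 Y0.000
G1 X14.325 Y17.265
G1 X0.000 Y17.265
G1 X0.000 Y0.000
; layer 2
G0 Z6.944
G0 X0.000 Y0.000
G1 X14.325 Y0.000
G1 X14.325 Y14.387
G1 X0.000 Y14.387
G1 X0.000 Y0.000
; layer 3
G0 Z10.416
G0 X0.000 Y0.000
G1 X14.325 Y0.000
G1 X14.325 Y11.510
G1 X0.000 Y11.510
G1 X0.000 Y0.000
; layer 4
G0 Z13.888
G0 X0.000 Y0.000
G1 X14.325 Y0.000
G1 X14.325 Y8.632
G1 X0.000 Y8.632
G1 X0.000 Y0.000
; layer 5
G0 Z17.360
G0 X0.000 Y0.000
G1 X14.325 Y0.000
G1 X14.325 Y5.755
G1 X0.000 Y5.755
G1 X0.000 Y0.000
; layer 6
G0 Z20.832
G0 X0.000 Y0.000
G1 X14.325 Y0.000
G1 X14.325 Y2.877
G1 X0.000 Y2.877
G1 X0.000 Y0.000
M2 ; end

The solid is a wedge (ramp): 14.3 × 20.1 mm base, rising to 24.3 mm along the y=0 edge and sloping linearly to z=0 at y=20.1. Slicing at Δz = 3.472 mm — 7 equal slices spanning the solid's height, so layer i sits at z = i·h/7 — gives 6 non-empty perimeters. Each is a 4-segment closed polygon; G0 lifts to the layer z and rapids to the start vertex, then G1 traces the edges. The cross-section shrinks linearly with z (the slice at the apex is degenerate and omitted).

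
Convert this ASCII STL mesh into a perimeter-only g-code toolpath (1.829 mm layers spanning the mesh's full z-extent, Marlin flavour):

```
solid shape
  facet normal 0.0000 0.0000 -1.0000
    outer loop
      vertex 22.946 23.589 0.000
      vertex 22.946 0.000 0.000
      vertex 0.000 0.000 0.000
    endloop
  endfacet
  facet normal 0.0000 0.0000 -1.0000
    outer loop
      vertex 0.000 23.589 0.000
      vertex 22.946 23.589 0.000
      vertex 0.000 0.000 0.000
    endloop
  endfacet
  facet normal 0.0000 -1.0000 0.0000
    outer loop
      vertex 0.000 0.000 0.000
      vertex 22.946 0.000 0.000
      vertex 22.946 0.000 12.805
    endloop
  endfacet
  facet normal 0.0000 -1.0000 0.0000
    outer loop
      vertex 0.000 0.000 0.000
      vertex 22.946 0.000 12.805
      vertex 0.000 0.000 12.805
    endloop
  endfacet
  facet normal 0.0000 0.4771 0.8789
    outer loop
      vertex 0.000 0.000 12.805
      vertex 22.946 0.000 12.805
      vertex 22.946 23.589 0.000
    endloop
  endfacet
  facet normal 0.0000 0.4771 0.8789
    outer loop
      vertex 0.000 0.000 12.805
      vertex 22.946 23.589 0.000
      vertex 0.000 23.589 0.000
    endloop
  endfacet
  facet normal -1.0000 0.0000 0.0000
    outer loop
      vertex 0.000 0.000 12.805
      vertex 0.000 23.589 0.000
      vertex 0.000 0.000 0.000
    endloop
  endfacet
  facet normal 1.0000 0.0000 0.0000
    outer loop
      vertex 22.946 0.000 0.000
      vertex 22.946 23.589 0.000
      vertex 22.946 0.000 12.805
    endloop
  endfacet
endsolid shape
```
; perimeter-only toolpath
G21 ; units = mm
G90 ; absolute positioning
G28 ; home
; layer 1
G0 Z1.829
G0 X0.000 Y0.000
G1 X22.946 Y0.000
G1 X22.946 Y20.219
G1 X0.000 Y20.219
G1 X0.000 Y0.000
; layer 2
G0 Z3.659
G0 X0.000 Y0.000
G1 X22.946 Y0.000
G1 X22.946 Y16.849
G1 X0.000 Y16.849
G1 X0.000 Y0.000
; layer 3
G0 Z5.488
G0 X0.000 Y0.000
G1 X22.946 Y0.000
G1 X22.946 Y13.479
G1 X0.000 Y13.479
G1 X0.000 Y0.000
; layer 4
G0 Z7.317
G0 X0.000 Y0.000
G1 X22.946 Y0.000
G1 X22.946 Y10.110
G1 X0.000 Y10.110
G1 X0.000 Y0.000
; layer 5
G0 Z9.146
G0 X0.000 Y0.000
G1 X22.946 Y0.000
G1 X22.946 Y6.740
G1 X0.000 Y6.740
G1 X0.000 Y0.000
; layer 6
G0 Z10.976
G0 X0.000 Y0.000
G1 X22.946 Y0.000
G1 X22.946 Y3.370
G1 X0.000 Y3.370
G1 X0.000 Y0.000
M2 ; end

The solid is a wedge (ramp): 22.9 × 23.6 mm base, rising to 12.8 mm along the y=0 edge and sloping linearly to z=0 at y=23.6. Slicing at Δz = 1.829 mm — 7 equal slices spanning the solid's height, so layer i sits at z = i·h/7 — gives 6 non-empty perimeters. Each is a 4-segment closed polygon; G0 lifts to the layer z and rapids to the start vertex, then G1 traces the edges. The cross-section shrinks linearly with z (the slice at the apex is degenerate and omitted).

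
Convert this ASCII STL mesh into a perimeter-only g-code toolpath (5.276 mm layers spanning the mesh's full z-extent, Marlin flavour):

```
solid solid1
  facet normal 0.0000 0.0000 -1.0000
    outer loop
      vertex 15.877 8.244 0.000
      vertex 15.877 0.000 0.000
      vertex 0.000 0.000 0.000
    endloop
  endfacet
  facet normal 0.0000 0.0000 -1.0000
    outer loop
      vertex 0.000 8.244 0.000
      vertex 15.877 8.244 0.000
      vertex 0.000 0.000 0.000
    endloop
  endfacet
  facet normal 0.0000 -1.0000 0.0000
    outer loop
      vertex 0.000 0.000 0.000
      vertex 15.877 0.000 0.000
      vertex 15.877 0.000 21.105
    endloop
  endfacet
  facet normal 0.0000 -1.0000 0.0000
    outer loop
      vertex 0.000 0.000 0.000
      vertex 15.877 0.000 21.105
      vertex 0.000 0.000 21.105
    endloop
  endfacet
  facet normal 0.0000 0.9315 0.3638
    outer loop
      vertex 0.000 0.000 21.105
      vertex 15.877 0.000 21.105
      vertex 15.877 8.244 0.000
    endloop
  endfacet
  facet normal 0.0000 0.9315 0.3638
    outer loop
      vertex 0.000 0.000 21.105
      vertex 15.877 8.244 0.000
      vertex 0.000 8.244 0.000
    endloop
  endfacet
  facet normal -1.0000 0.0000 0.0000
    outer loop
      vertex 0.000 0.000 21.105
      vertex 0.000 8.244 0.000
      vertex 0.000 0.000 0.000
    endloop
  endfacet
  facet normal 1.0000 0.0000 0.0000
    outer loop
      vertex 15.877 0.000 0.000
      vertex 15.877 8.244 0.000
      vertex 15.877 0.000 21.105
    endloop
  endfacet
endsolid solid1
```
; perimeter-only toolpath
G21 ; units = mm
G90 ; absolute positioning
G28 ; home
; layer 1
G0 Z5.276
G0 X0.000 Y0.000
G1 X15.877 Y0.000
G1 X15.877 Y6.183
G1 X0.000 Y6.183
G1 X0.000 Y0.000
; layer 2
G0 Z10.553
G0 X0.000 Y0.000
G1 X15.877 Y0.000
G1 X15.877 Y4.122
G1 X0.000 Y4.122
G1 X0.000 Y0.000
; layer 3
G0 Z15.829
G0 X0.000 Y0.000
G1 X15.877 Y0.000
G1 X15.877 Y2.061
G1 X0.000 Y2.061
G1 X0.000 Y0.000
M2 ; end

The solid is a wedge (ramp): 15.9 × 8.24 mm base, rising to 21.1 mm along the y=0 edge and sloping linearly to z=0 at y=8.24. Slicing at Δz = 5.276 mm — 4 equal slices spanning the solid's height, so layer i sits at z = i·h/4 — gives 3 non-empty perimeters. Each is a 4-segment closed polygon; G0 lifts to the layer z and rapids to the start vertex, then G1 traces the edges. The cross-section shrinks linearly with z (the slice at the apex is degenerate and omitted).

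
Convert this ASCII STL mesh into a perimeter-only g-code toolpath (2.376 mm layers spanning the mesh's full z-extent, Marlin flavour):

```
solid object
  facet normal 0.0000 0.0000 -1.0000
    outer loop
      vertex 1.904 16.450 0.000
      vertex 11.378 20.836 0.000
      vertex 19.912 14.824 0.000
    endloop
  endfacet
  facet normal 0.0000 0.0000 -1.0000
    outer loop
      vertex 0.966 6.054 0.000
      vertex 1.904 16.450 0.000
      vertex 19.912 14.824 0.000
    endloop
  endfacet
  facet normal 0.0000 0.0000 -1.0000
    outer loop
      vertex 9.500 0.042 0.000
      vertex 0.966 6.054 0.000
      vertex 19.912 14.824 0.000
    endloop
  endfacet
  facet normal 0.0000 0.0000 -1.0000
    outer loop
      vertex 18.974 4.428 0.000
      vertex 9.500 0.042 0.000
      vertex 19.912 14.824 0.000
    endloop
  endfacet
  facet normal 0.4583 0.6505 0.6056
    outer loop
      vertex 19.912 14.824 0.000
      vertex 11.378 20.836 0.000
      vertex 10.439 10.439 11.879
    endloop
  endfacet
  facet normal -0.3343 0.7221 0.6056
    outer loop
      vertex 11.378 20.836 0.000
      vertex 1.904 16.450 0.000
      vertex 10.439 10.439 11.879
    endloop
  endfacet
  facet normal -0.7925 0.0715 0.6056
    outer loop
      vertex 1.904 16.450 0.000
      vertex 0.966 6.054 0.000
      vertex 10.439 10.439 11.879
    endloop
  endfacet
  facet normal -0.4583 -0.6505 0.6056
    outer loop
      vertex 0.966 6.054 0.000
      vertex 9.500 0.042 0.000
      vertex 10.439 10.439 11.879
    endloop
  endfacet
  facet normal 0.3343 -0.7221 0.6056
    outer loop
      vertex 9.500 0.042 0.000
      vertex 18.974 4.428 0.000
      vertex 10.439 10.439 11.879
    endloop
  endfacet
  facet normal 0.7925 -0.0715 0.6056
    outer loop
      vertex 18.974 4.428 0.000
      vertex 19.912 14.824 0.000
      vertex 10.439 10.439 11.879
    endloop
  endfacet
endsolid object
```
; perimeter-only toolpath
G21 ; units = mm
G90 ; absolute positioning
G28 ; home
; layer 1
G0 Z2.376
G0 X18.017 Y13.947
G1 X11.190 Y18.757
G1 X3.611 Y15.248
G1 X2.861 Y6.931
G1 X9.688 Y2.121
G1 X17.267 Y5.630
G1 X18.017 Y13.947
; layer 2
G0 Z4.752
G0 X16.123 Y13.070
G1 X11.002 Y16.677
G1 X5.318 Y14.046
G1 X4.755 Y7.808
G1 X9.876 Y4.201
G1 X15.560 Y6.832
G1 X16.123 Y13.070
; layer 3
G0 Z7.127
G0 X14.228 Y12.193
G1 X10.815 Y14.598
G1 X7.025 Y12.843
G1 X6.650 Y8.685
G1 X10.063 Y6.280
G1 X13.853 Y8.035
G1 X14.228 Y12.193
; layer 4
G0 Z9.503
G0 X12.334 Y11.316
G1 X10.627 Y12.518
G1 X8.732 Y11.641
G1 X8.544 Y9.562
G1 X10.251 Y8.360
G1 X12.146 Y9.237
G1 X12.334 Y11.316
M2 ; end

The solid is a regular 6-sided pyramid, base circumscribed radius ≈ 10.4 mm, apex at z ≈ 11.9 mm. Slicing at Δz = 2.376 mm — 5 equal slices spanning the solid's height, so layer i sits at z = i·h/5 — gives 4 non-empty perimeters. Each is a 6-segment closed polygon; G0 lifts to the layer z and rapids to the start vertex, then G1 traces the edges. The cross-section shrinks linearly with z (the slice at the apex is degenerate and omitted).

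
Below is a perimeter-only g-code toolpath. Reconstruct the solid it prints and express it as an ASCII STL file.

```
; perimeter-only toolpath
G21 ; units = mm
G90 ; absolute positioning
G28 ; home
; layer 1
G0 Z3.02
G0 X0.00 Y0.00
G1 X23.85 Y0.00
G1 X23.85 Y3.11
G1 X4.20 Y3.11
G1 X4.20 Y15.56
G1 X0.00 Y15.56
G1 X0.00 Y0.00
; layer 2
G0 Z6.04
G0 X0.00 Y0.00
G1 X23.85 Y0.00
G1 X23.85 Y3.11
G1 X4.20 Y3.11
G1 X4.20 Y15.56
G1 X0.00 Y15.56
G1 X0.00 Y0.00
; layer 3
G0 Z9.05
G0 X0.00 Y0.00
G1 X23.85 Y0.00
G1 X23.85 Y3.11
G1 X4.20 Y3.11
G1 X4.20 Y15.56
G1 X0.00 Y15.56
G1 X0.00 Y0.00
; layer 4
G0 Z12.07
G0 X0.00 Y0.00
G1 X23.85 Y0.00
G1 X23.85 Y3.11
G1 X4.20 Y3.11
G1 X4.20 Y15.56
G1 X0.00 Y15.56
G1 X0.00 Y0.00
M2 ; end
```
solid part
  facet normal 0.0000 0.0000 -1.0000
    outer loop
      vertex 23.85 3.11 0.00
      vertex 23.85 0.00 0.00
      vertex 0.00 0.00 0.00
    endloop
  endfacet
  facet normal 0.0000 0.0000 -1.0000
    outer loop
      vertex 4.20 3.11 0.00
      vertex 23.85 3.11 0.00
      vertex 0.00 0.00 0.00
    endloop
  endfacet
  facet normal 0.0000 0.0000 -1.0000
    outer loop
      vertex 4.20 15.56 0.00
      vertex 4.20 3.11 0.00
      vertex 0.00 0.00 0.00
    endloop
  endfacet
  facet normal 0.0000 0.0000 -1.0000
    outer loop
      vertex 0.00 15.56 0.00
      vertex 4.20 15.56 0.00
      vertex 0.00 0.00 0.00
    endloop
  endfacet
  facet normal 0.0000 0.0000 1.0000
    outer loop
      vertex 0.00 0.00 12.07
      vertex 23.85 0.00 12.07
      vertex 23.85 3.11 12.07
    endloop
  endfacet
  facet normal 0.0000 0.0000 1.0000
    outer loop
      vertex 0.00 0.00 12.07
      vertex 23.85 3.11 12.07
      vertex 4.20 3.11 12.07
    endloop
  endfacet
  facet normal 0.0000 0.0000 1.0000
    outer loop
      vertex 0.00 0.00 12.07
      vertex 4.20 3.11 12.07
      vertex 4.20 15.56 12.07
    endloop
  endfacet
  facet normal 0.0000 0.0000 1.0000
    outer loop
      vertex 0.00 0.00 12.07
      vertex 4.20 15.56 12.07
      vertex 0.00 15.56 12.07
    endloop
  endfacet
  facet normal 0.0000 -1.0000 0.0000
    outer loop
      vertex 0.00 0.00 0.00
      vertex 23.85 0.00 0.00
      vertex 23.85 0.00 12.07
    endloop
  endfacet
  facet normal 0.0000 -1.0000 0.0000
    outer loop
      vertex 0.00 0.00 0.00
      vertex 23.85 0.00 12.07
      vertex 0.00 0.00 12.07
    endloop
  endfacet
  facet normal 1.0000 0.0000 0.0000
    outer loop
      vertex 23.85 0.00 0.00
      vertex 23.85 3.11 0.00
      vertex 23.85 3.11 12.07
    endloop
  endfacet
  facet normal 1.0000 0.0000 0.0000
    outer loop
      vertex 23.85 0.00 0.00
      vertex 23.85 3.11 12.07
      vertex 23.85 0.00 12.07
    endloop
  endfacet
  facet normal 0.0000 1.0000 0.0000
    outer loop
      vertex 23.85 3.11 0.00
      vertex 4.20 3.11 0.00
      vertex 4.20 3.11 12.07
    endloop
  endfacet
  facet normal 0.0000 1.0000 0.0000
    outer loop
      vertex 23.85 3.11 0.00
      vertex 4.20 3.11 12.07
      vertex 23.85 3.11 12.07
    endloop
  endfacet
  facet normal 1.0000 0.0000 0.0000
    outer loop
      vertex 4.20 3.11 0.00
      vertex 4.20 15.56 0.00
      vertex 4.20 15.56 12.07
    endloop
  endfacet
  facet normal 1.0000 0.0000 0.0000
    outer loop
      vertex 4.20 3.11 0.00
      vertex 4.20 15.56 12.07
      vertex 4.20 3.11 12.07
    endloop
  endfacet
  facet normal 0.0000 1.0000 0.0000
    outer loop
      vertex 4.20 15.56 0.00
      vertex 0.00 15.56 0.00
      vertex 0.00 15.56 12.07
    endloop
  endfacet
  facet normal 0.0000 1.0000 0.0000
    outer loop
      vertex 4.20 15.56 0.00
      vertex 0.00 15.56 12.07
      vertex 4.20 15.56 12.07
    endloop
  endfacet
  facet normal -1.0000 0.0000 0.0000
    outer loop
      vertex 0.00 15.56 0.00
      vertex 0.00 0.00 0.00
      vertex 0.00 0.00 12.07
    endloop
  endfacet
  facet normal -1.0000 0.0000 0.0000
    outer loop
      vertex 0.00 15.56 0.00
      vertex 0.00 0.00 12.07
      vertex 0.00 15.56 12.07
    endloop
  endfacet
endsolid part

The G0 Z moves step by Δz≈3.02 mm. Every layer's G1 loop is the same polygon, so the solid is a straight extrusion of it from z=0 to z≈12.1. Closing with flat bottom and top caps and triangulating gives 20 facets — an L-shaped prism: outer 23.9 × 15.6 mm, arm thicknesses ≈ 3.11 mm (horizontal) and 4.2 mm (vertical), extruded 12.1 mm in z.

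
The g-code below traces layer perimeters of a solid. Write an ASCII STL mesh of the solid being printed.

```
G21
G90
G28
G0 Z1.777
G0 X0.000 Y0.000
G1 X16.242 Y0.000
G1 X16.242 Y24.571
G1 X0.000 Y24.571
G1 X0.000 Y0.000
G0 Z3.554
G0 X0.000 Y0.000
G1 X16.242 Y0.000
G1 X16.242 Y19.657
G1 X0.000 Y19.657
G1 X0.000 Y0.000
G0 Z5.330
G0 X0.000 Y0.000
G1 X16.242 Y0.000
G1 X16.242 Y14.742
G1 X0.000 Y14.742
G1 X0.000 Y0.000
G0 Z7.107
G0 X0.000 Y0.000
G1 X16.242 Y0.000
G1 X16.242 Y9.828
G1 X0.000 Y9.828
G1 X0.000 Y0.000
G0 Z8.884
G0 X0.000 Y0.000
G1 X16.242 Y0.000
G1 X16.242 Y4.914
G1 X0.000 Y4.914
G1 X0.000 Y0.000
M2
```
solid part
  facet normal 0.0000 0.0000 -1.0000
    outer loop
      vertex 16.242 29.485 0.000
      vertex 16.242 0.000 0.000
      vertex 0.000 0.000 0.000
    endloop
  endfacet
  facet normal 0.0000 0.0000 -1.0000
    outer loop
      vertex 0.000 29.485 0.000
      vertex 16.242 29.485 0.000
      vertex 0.000 0.000 0.000
    endloop
  endfacet
  facet normal 0.0000 -1.0000 0.0000
    outer loop
      vertex 0.000 0.000 0.000
      vertex 16.242 0.000 0.000
      vertex 16.242 0.000 10.661
    endloop
  endfacet
  facet normal 0.0000 -1.0000 0.0000
    outer loop
      vertex 0.000 0.000 0.000
      vertex 16.242 0.000 10.661
      vertex 0.000 0.000 10.661
    endloop
  endfacet
  facet normal 0.0000 0.3400 0.9404
    outer loop
      vertex 0.000 0.000 10.661
      vertex 16.242 0.000 10.661
      vertex 16.242 29.485 0.000
    endloop
  endfacet
  facet normal 0.0000 0.3400 0.9404
    outer loop
      vertex 0.000 0.000 10.661
      vertex 16.242 29.485 0.000
      vertex 0.000 29.485 0.000
    endloop
  endfacet
  facet normal -1.0000 0.0000 0.0000
    outer loop
      vertex 0.000 0.000 10.661
      vertex 0.000 29.485 0.000
      vertex 0.000 0.000 0.000
    endloop
  endfacet
  facet normal 1.0000 0.0000 0.0000
    outer loop
      vertex 16.242 0.000 0.000
      vertex 16.242 29.485 0.000
      vertex 16.242 0.000 10.661
    endloop
  endfacet
endsolid part

The G0 Z moves step by Δz≈1.777 mm. The G1 loops shrink linearly with z, so the solid tapers from its base footprint up to z≈10.7. Closing with a flat bottom cap and the tapered top and triangulating gives 8 facets — a wedge (ramp): 16.2 × 29.5 mm base, rising to 10.7 mm along the y=0 edge and sloping linearly to z=0 at y=29.5.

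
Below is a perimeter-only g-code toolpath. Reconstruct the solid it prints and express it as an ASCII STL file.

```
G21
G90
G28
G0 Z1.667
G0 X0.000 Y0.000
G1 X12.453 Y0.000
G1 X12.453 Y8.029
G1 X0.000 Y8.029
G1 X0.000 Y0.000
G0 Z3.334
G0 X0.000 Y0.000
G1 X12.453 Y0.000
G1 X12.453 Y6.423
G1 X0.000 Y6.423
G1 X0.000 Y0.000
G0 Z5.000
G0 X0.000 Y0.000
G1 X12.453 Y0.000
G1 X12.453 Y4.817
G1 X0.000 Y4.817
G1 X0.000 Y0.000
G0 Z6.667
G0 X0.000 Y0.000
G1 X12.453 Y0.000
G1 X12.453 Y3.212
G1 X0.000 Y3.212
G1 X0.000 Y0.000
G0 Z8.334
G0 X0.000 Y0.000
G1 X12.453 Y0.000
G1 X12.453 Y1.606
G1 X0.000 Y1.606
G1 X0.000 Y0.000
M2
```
solid part
  facet normal 0.0000 0.0000 -1.0000
    outer loop
      vertex 12.453 9.635 0.000
      vertex 12.453 0.000 0.000
      vertex 0.000 0.000 0.000
    endloop
  endfacet
  facet normal 0.0000 0.0000 -1.0000
    outer loop
      vertex 0.000 9.635 0.000
      vertex 12.453 9.635 0.000
      vertex 0.000 0.000 0.000
    endloop
  endfacet
  facet normal 0.0000 -1.0000 0.0000
    outer loop
      vertex 0.000 0.000 0.000
      vertex 12.453 0.000 0.000
      vertex 12.453 0.000 10.001
    endloop
  endfacet
  facet normal 0.0000 -1.0000 0.0000
    outer loop
      vertex 0.000 0.000 0.000
      vertex 12.453 0.000 10.001
      vertex 0.000 0.000 10.001
    endloop
  endfacet
  facet normal 0.0000 0.7202 0.6938
    outer loop
      vertex 0.000 0.000 10.001
      vertex 12.453 0.000 10.001
      vertex 12.453 9.635 0.000
    endloop
  endfacet
  facet normal 0.0000 0.7202 0.6938
    outer loop
      vertex 0.000 0.000 10.001
      vertex 12.453 9.635 0.000
      vertex 0.000 9.635 0.000
    endloop
  endfacet
  facet normal -1.0000 0.0000 0.0000
    outer loop
      vertex 0.000 0.000 10.001
      vertex 0.000 9.635 0.000
      vertex 0.000 0.000 0.000
    endloop
  endfacet
  facet normal 1.0000 0.0000 0.0000
    outer loop
      vertex 12.453 0.000 0.000
      vertex 12.453 9.635 0.000
      vertex 12.453 0.000 10.001
    endloop
  endfacet
endsolid part

The G0 Z moves step by Δz≈1.667 mm. The G1 loops shrink linearly with z, so the solid tapers from its base footprint up to z≈10. Closing with a flat bottom cap and the tapered top and triangulating gives 8 facets — a wedge (ramp): 12.5 × 9.63 mm base, rising to 10 mm along the y=0 edge and sloping linearly to z=0 at y=9.63.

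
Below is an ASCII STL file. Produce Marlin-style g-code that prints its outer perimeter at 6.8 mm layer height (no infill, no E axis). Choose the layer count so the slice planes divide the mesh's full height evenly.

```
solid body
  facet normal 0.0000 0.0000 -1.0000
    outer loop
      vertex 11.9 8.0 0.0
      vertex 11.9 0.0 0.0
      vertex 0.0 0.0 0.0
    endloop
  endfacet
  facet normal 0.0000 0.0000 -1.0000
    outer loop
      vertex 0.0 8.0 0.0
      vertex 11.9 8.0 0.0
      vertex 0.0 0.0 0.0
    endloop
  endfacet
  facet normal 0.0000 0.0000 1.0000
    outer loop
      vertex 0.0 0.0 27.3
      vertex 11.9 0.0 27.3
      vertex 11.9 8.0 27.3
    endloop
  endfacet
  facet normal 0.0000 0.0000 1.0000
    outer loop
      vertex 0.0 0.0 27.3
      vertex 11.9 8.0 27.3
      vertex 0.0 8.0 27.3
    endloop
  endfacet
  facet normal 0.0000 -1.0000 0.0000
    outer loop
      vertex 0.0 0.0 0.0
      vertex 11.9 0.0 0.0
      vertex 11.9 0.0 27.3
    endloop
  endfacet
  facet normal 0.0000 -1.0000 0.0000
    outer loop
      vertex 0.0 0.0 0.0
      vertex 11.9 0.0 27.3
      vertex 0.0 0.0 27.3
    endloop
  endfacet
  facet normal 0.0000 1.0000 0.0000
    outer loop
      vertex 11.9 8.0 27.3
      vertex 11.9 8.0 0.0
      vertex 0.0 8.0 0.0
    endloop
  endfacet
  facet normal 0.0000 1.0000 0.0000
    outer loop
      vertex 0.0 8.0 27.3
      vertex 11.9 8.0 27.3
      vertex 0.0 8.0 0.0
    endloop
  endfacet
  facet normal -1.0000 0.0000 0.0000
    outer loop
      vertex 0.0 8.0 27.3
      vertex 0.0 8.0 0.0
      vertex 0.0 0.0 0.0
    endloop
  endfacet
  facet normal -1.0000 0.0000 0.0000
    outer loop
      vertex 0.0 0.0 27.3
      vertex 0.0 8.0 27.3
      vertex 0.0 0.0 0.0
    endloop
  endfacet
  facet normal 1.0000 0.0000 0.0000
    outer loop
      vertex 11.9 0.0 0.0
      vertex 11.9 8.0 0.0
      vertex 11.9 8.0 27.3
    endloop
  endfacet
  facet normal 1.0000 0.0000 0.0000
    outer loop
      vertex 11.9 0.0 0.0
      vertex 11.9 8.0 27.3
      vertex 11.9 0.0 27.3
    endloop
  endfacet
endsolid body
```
; perimeter-only toolpath
G21 ; units = mm
G90 ; absolute positioning
G28 ; home
; layer 1
G0 Z6.8
G0 X0.0 Y0.0
G1 X11.9 Y0.0
G1 X11.9 Y8.0
G1 X0.0 Y8.0
G1 X0.0 Y0.0
; layer 2
G0 Z13.7
G0 X0.0 Y0.0
G1 X11.9 Y0.0
G1 X11.9 Y8.0
G1 X0.0 Y8.0
G1 X0.0 Y0.0
; layer 3
G0 Z20.5
G0 X0.0 Y0.0
G1 X11.9 Y0.0
G1 X11.9 Y8.0
G1 X0.0 Y8.0
G1 X0.0 Y0.0
; layer 4
G0 Z27.3
G0 X0.0 Y0.0
G1 X11.9 Y0.0
G1 X11.9 Y8.0
G1 X0.0 Y8.0
G1 X0.0 Y0.0
M2 ; end

The solid is a rectangular box, roughly 11.9 × 8 mm footprint and 27.3 mm tall. Slicing at Δz = 6.8 mm — 4 equal slices spanning the solid's height, so layer i sits at z = i·h/4 — gives 4 non-empty perimeters. Each is a 4-segment closed polygon; G0 lifts to the layer z and rapids to the start vertex, then G1 traces the edges.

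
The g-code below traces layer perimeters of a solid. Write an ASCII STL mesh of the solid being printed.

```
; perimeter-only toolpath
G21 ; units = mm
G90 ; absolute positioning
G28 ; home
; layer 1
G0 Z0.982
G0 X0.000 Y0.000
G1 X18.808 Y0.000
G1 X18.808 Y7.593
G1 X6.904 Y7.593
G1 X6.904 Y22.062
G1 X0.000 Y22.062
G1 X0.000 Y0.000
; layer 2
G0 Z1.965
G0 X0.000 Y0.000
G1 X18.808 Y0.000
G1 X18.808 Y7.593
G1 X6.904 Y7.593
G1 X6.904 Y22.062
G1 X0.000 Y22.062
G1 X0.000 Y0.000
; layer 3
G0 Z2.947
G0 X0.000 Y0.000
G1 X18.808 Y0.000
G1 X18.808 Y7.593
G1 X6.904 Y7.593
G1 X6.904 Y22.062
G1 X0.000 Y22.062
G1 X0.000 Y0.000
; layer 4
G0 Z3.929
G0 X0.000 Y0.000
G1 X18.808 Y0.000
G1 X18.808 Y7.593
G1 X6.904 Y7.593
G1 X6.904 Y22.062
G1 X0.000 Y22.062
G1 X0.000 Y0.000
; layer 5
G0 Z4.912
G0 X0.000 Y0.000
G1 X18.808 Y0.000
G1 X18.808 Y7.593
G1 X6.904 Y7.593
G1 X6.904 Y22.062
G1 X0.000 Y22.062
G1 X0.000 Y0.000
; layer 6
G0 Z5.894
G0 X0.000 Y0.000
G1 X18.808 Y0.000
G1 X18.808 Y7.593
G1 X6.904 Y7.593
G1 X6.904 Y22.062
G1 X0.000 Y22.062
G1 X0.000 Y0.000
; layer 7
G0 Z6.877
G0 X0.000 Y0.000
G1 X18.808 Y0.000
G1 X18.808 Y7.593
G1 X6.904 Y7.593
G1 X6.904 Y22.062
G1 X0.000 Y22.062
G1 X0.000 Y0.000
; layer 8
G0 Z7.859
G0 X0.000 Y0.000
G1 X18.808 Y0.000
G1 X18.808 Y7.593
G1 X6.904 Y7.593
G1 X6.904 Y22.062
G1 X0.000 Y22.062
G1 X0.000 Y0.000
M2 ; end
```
solid part
  facet normal 0.0000 0.0000 -1.0000
    outer loop
      vertex 18.808 7.593 0.000
      vertex 18.808 0.000 0.000
      vertex 0.000 0.000 0.000
    endloop
  endfacet
  facet normal 0.0000 0.0000 -1.0000
    outer loop
      vertex 6.904 7.593 0.000
      vertex 18.808 7.593 0.000
      vertex 0.000 0.000 0.000
    endloop
  endfacet
  facet normal 0.0000 0.0000 -1.0000
    outer loop
      vertex 6.904 22.062 0.000
      vertex 6.904 7.593 0.000
      vertex 0.000 0.000 0.000
    endloop
  endfacet
  facet normal 0.0000 0.0000 -1.0000
    outer loop
      vertex 0.000 22.062 0.000
      vertex 6.904 22.062 0.000
      vertex 0.000 0.000 0.000
    endloop
  endfacet
  facet normal 0.0000 0.0000 1.0000
    outer loop
      vertex 0.000 0.000 7.859
      vertex 18.808 0.000 7.859
      vertex 18.808 7.593 7.859
    endloop
  endfacet
  facet normal 0.0000 0.0000 1.0000
    outer loop
      vertex 0.000 0.000 7.859
      vertex 18.808 7.593 7.859
      vertex 6.904 7.593 7.859
    endloop
  endfacet
  facet normal 0.0000 0.0000 1.0000
    outer loop
      vertex 0.000 0.000 7.859
      vertex 6.904 7.593 7.859
      vertex 6.904 22.062 7.859
    endloop
  endfacet
  facet normal 0.0000 0.0000 1.0000
    outer loop
      vertex 0.000 0.000 7.859
      vertex 6.904 22.062 7.859
      vertex 0.000 22.062 7.859
    endloop
  endfacet
  facet normal 0.0000 -1.0000 0.0000
    outer loop
      vertex 0.000 0.000 0.000
      vertex 18.808 0.000 0.000
      vertex 18.808 0.000 7.859
    endloop
  endfacet
  facet normal 0.0000 -1.0000 0.0000
    outer loop
      vertex 0.000 0.000 0.000
      vertex 18.808 0.000 7.859
      vertex 0.000 0.000 7.859
    endloop
  endfacet
  facet normal 1.0000 0.0000 0.0000
    outer loop
      vertex 18.808 0.000 0.000
      vertex 18.808 7.593 0.000
      vertex 18.808 7.593 7.859
    endloop
  endfacet
  facet normal 1.0000 0.0000 0.0000
    outer loop
      vertex 18.808 0.000 0.000
      vertex 18.808 7.593 7.859
      vertex 18.808 0.000 7.859
    endloop
  endfacet
  facet normal 0.0000 1.0000 0.0000
    outer loop
      vertex 18.808 7.593 0.000
      vertex 6.904 7.593 0.000
      vertex 6.904 7.593 7.859
    endloop
  endfacet
  facet normal 0.0000 1.0000 0.0000
    outer loop
      vertex 18.808 7.593 0.000
      vertex 6.904 7.593 7.859
      vertex 18.808 7.593 7.859
    endloop
  endfacet
  facet normal 1.0000 0.0000 0.0000
    outer loop
      vertex 6.904 7.593 0.000
      vertex 6.904 22.062 0.000
      vertex 6.904 22.062 7.859
    endloop
  endfacet
  facet normal 1.0000 0.0000 0.0000
    outer loop
      vertex 6.904 7.593 0.000
      vertex 6.904 22.062 7.859
      vertex 6.904 7.593 7.859
    endloop
  endfacet
  facet normal 0.0000 1.0000 0.0000
    outer loop
      vertex 6.904 22.062 0.000
      vertex 0.000 22.062 0.000
      vertex 0.000 22.062 7.859
    endloop
  endfacet
  facet normal 0.0000 1.0000 0.0000
    outer loop
      vertex 6.904 22.062 0.000
      vertex 0.000 22.062 7.859
      vertex 6.904 22.062 7.859
    endloop
  endfacet
  facet normal -1.0000 0.0000 0.0000
    outer loop
      vertex 0.000 22.062 0.000
      vertex 0.000 0.000 0.000
      vertex 0.000 0.000 7.859
    endloop
  endfacet
  facet normal -1.0000 0.0000 0.0000
    outer loop
      vertex 0.000 22.062 0.000
      vertex 0.000 0.000 7.859
      vertex 0.000 22.062 7.859
    endloop
  endfacet
endsolid part

The G0 Z moves step by Δz≈0.982 mm. Every layer's G1 loop is the same polygon, so the solid is a straight extrusion of it from z=0 to z≈7.86. Closing with flat bottom and top caps and triangulating gives 20 facets — an L-shaped prism: outer 18.8 × 22.1 mm, arm thicknesses ≈ 7.59 mm (horizontal) and 6.9 mm (vertical), extruded 7.86 mm in z.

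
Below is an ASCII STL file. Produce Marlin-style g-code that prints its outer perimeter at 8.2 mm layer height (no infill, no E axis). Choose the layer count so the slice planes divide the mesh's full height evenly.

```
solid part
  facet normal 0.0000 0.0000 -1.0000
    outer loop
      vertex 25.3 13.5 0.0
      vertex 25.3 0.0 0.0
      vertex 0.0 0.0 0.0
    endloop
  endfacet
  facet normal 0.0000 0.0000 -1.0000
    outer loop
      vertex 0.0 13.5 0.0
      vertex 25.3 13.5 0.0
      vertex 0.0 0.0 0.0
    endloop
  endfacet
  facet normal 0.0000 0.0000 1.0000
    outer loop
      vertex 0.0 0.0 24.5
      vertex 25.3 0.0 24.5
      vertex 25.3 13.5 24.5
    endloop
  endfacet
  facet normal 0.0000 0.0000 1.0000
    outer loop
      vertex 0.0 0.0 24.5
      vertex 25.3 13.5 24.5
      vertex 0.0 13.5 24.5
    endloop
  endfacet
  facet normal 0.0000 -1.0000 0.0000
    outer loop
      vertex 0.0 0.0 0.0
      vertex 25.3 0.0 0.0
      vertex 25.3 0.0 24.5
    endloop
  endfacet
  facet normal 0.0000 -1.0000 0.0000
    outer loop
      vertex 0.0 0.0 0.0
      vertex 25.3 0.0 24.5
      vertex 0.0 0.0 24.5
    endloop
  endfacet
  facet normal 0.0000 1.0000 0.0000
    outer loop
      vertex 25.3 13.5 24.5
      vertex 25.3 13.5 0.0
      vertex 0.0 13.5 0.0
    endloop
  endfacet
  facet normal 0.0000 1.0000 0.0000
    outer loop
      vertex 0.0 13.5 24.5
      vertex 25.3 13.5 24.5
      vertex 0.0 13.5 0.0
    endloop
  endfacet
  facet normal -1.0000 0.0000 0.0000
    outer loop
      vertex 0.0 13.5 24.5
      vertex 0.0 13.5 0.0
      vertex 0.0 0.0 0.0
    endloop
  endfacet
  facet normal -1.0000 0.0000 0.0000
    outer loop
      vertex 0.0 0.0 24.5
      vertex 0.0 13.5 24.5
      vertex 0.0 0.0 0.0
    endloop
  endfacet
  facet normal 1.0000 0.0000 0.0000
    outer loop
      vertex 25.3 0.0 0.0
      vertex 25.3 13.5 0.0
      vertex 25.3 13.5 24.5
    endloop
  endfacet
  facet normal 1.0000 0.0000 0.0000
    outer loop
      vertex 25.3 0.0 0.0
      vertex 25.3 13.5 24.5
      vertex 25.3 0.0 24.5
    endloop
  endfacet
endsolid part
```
; perimeter-only toolpath
G21 ; units = mm
G90 ; absolute positioning
G28 ; home
; layer 1
G0 Z8.2
G0 X0.0 Y0.0
G1 X25.3 Y0.0
G1 X25.3 Y13.5
G1 X0.0 Y13.5
G1 X0.0 Y0.0
; layer 2
G0 Z16.3
G0 X0.0 Y0.0
G1 X25.3 Y0.0
G1 X25.3 Y13.5
G1 X0.0 Y13.5
G1 X0.0 Y0.0
; layer 3
G0 Z24.5
G0 X0.0 Y0.0
G1 X25.3 Y0.0
G1 X25.3 Y13.5
G1 X0.0 Y13.5
G1 X0.0 Y0.0
M2 ; end

The solid is a rectangular box, roughly 25.3 × 13.5 mm footprint and 24.5 mm tall. Slicing at Δz = 8.2 mm — 3 equal slices spanning the solid's height, so layer i sits at z = i·h/3 — gives 3 non-empty perimeters. Each is a 4-segment closed polygon; G0 lifts to the layer z and rapids to the start vertex, then G1 traces the edges.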